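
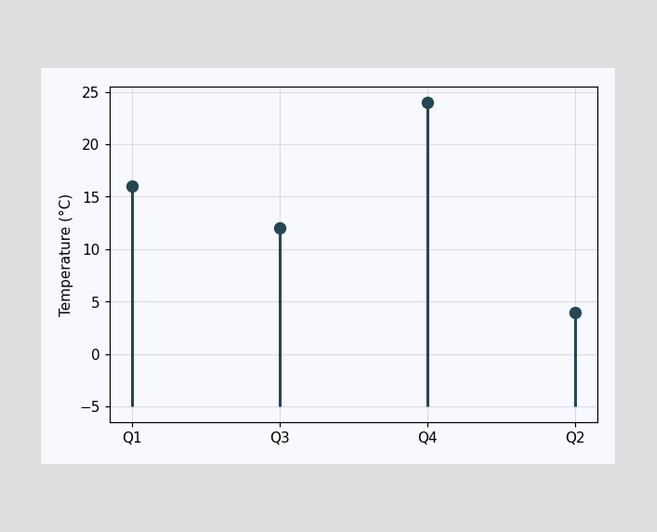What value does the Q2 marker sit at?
4°C

The Q2 marker sits at 4°C.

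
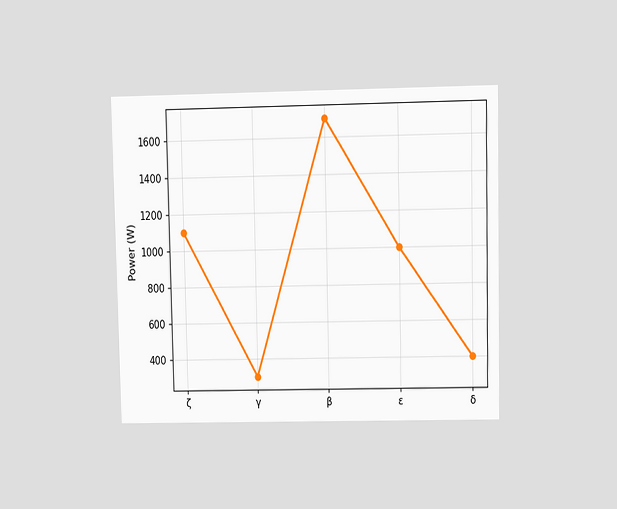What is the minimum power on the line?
The chart is viewed at a slight angle. The lowest point is at γ, and reading across to the y-axis gives 300W.

300W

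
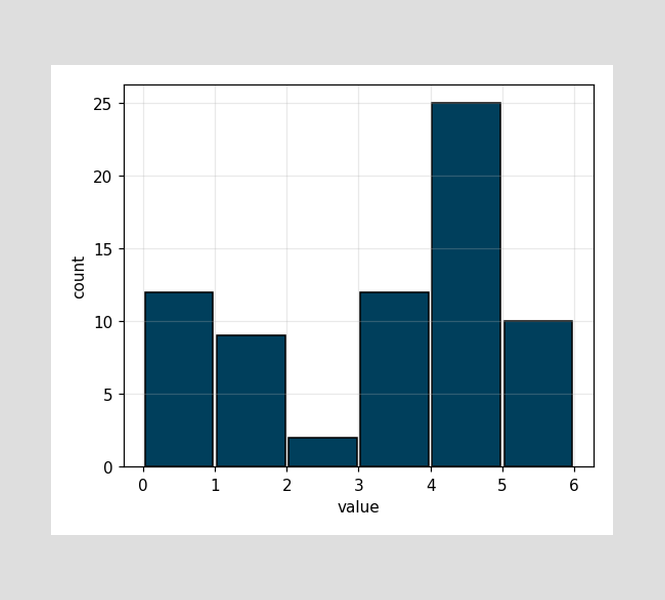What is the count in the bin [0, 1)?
The [0, 1) bin has height 12.

12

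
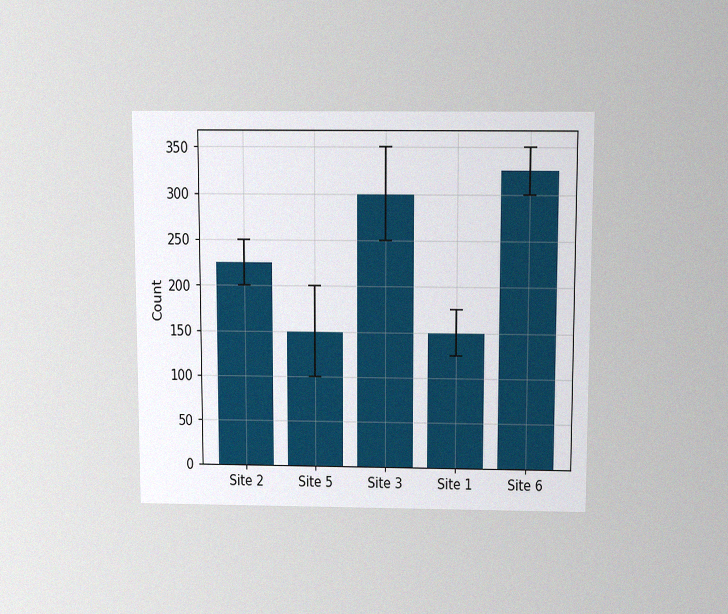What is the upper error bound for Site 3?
350

The chart is viewed slightly from above, with some photo noise. The Site 3 bar's upper whisker reaches 350.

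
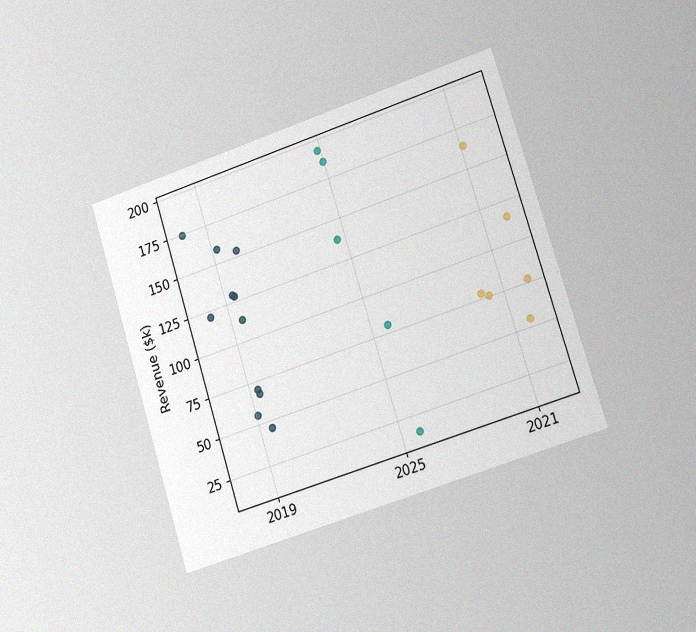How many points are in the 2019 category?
The chart is tilted about 17° counter-clockwise and viewed slightly from the right, with some photo noise. Counting the markers in the 2019 column gives 11.

11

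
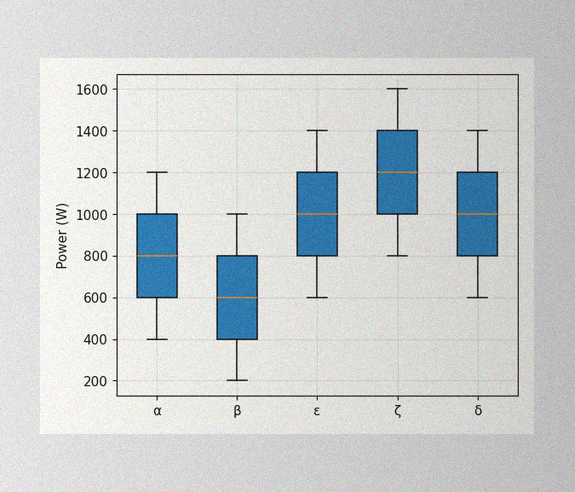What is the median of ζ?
1200W

The image has some photo noise and uneven lighting. The median line in the ζ box sits at 1200W.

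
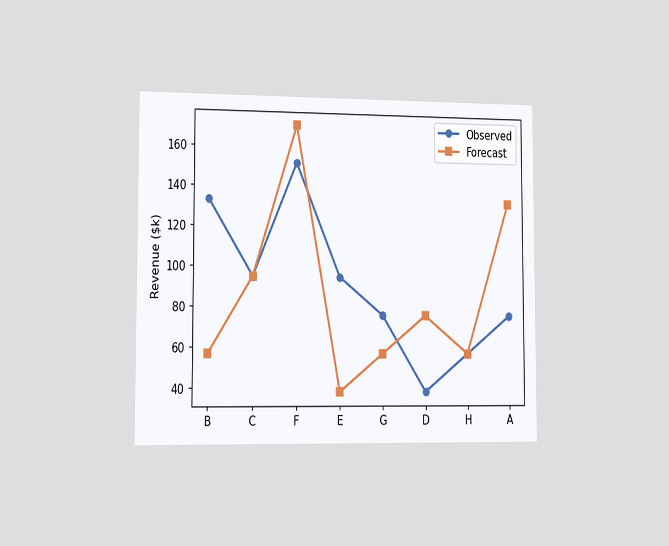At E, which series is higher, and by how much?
Observed, by $57k

The chart is viewed slightly from the left. At E, Observed sits above the other line by $57k.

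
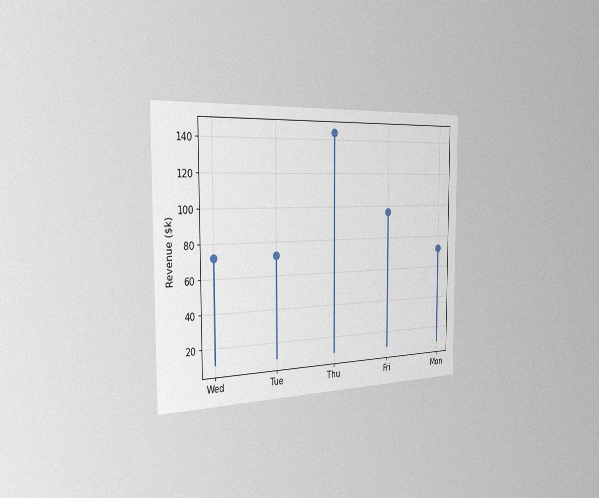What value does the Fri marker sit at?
$96k

The chart is viewed slightly from the left, with some photo noise. The Fri marker sits at $96k.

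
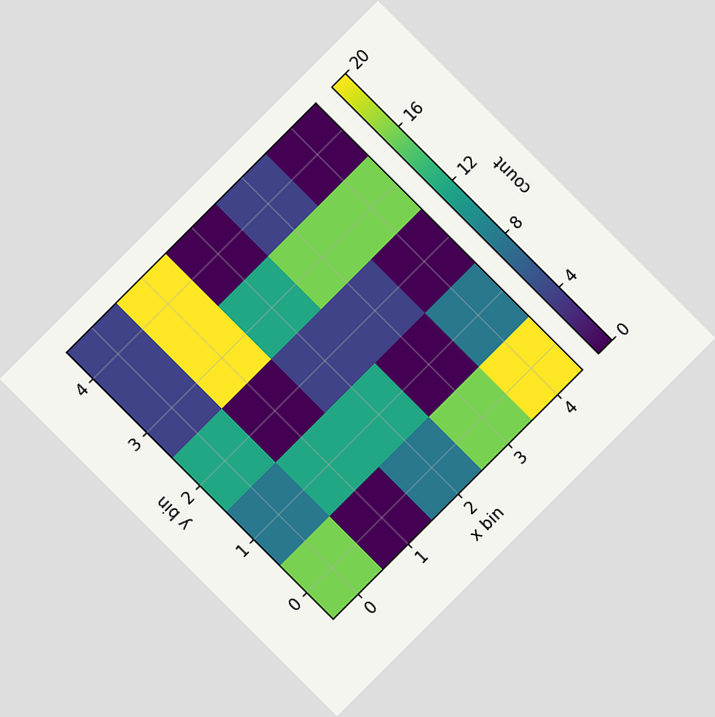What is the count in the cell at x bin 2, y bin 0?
8

The chart is tilted about 45° counter-clockwise. Matching the cell (2, 0) against the colorbar gives 8.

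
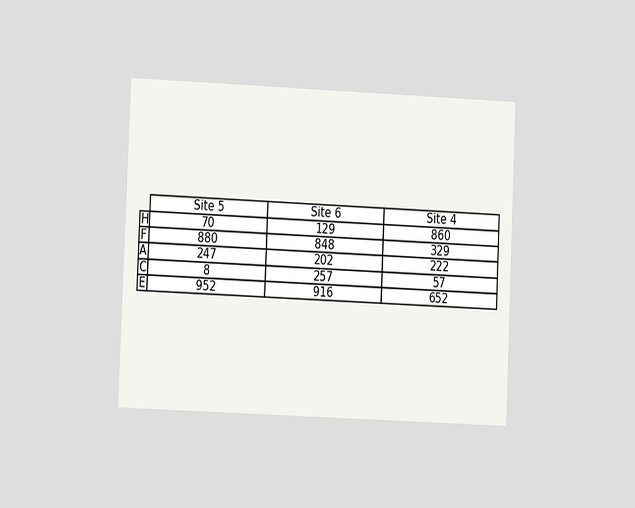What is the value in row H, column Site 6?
129

The chart is tilted about 2° clockwise and viewed at a slight angle. The (H, Site 6) cell reads 129.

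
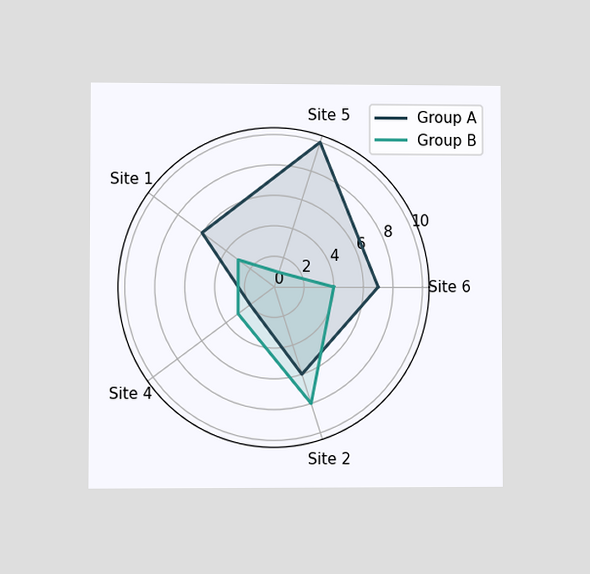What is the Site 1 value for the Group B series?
3

The chart is viewed at a slight angle. On the Site 1 axis, Group B reaches 3.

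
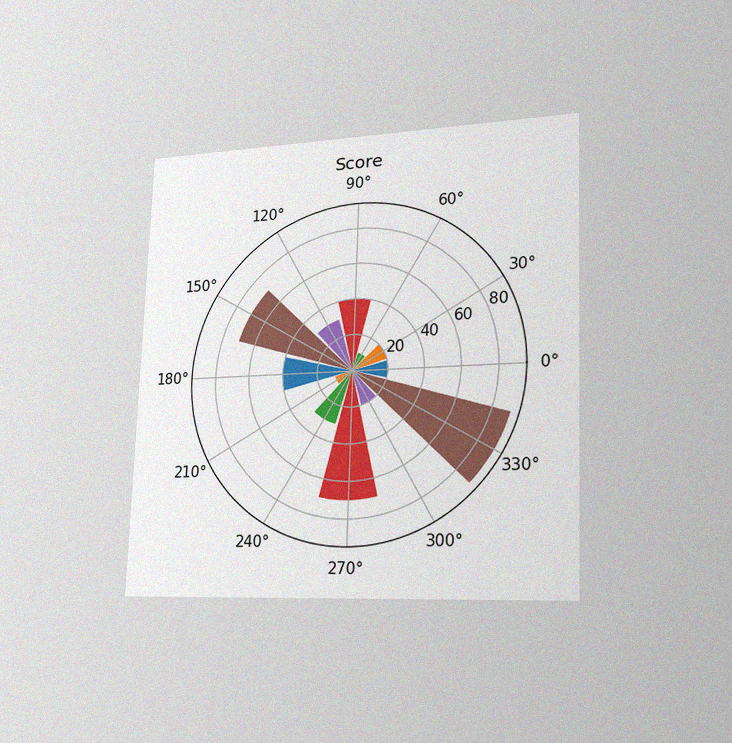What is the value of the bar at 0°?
20

The chart is tilted about 2° clockwise and viewed slightly from the right, with some photo noise. The bar at 0° reaches 20 on the radial axis.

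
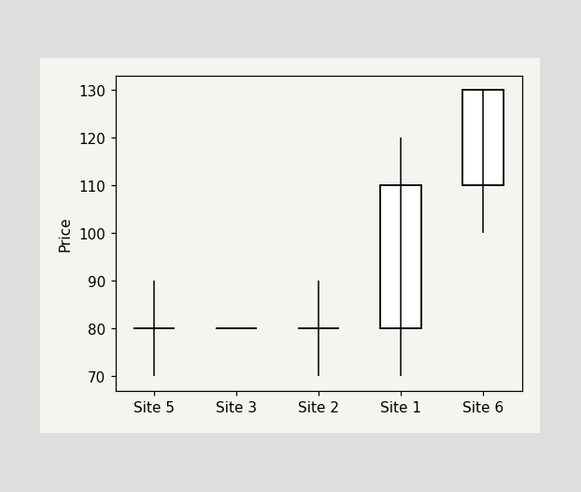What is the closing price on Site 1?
The Site 1 candle closes at 110.

110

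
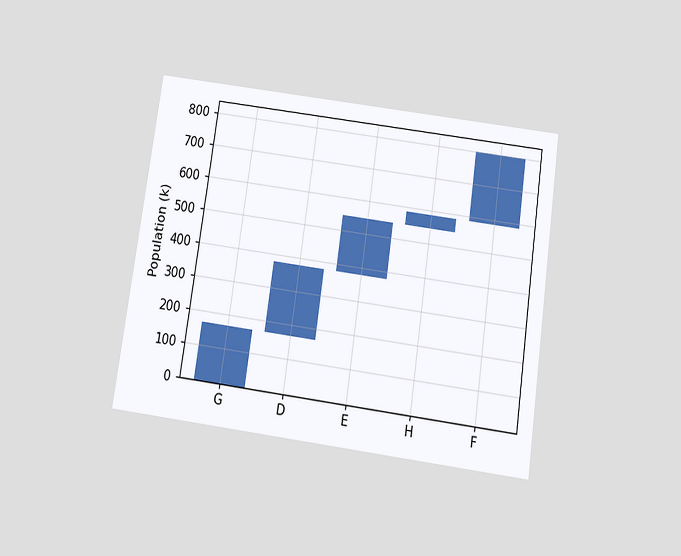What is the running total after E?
The chart is tilted about 8° clockwise and viewed slightly from below. After E the running total reaches 546k.

546k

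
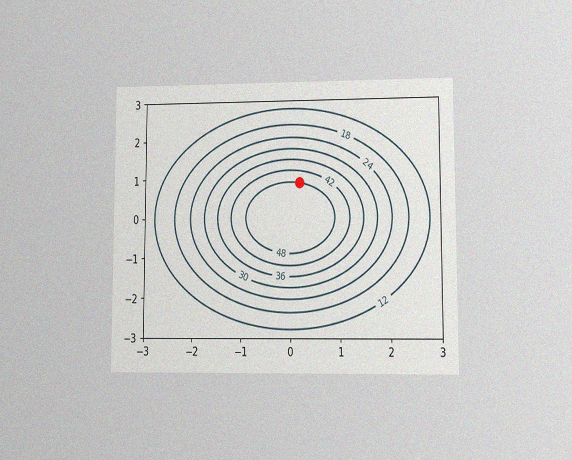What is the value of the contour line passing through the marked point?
48

The chart is viewed at a slight angle, with some photo noise. The marked point sits on the contour labelled 48.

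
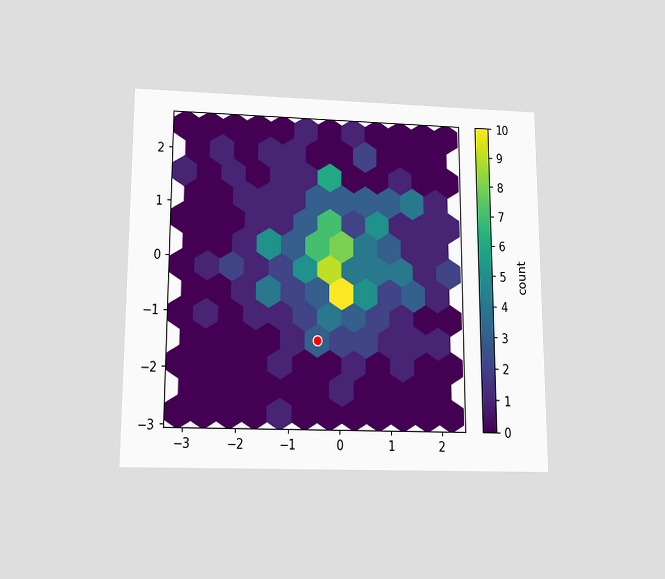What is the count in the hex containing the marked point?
3

The chart is viewed slightly from below. The marked hex reads 3 on the colorbar.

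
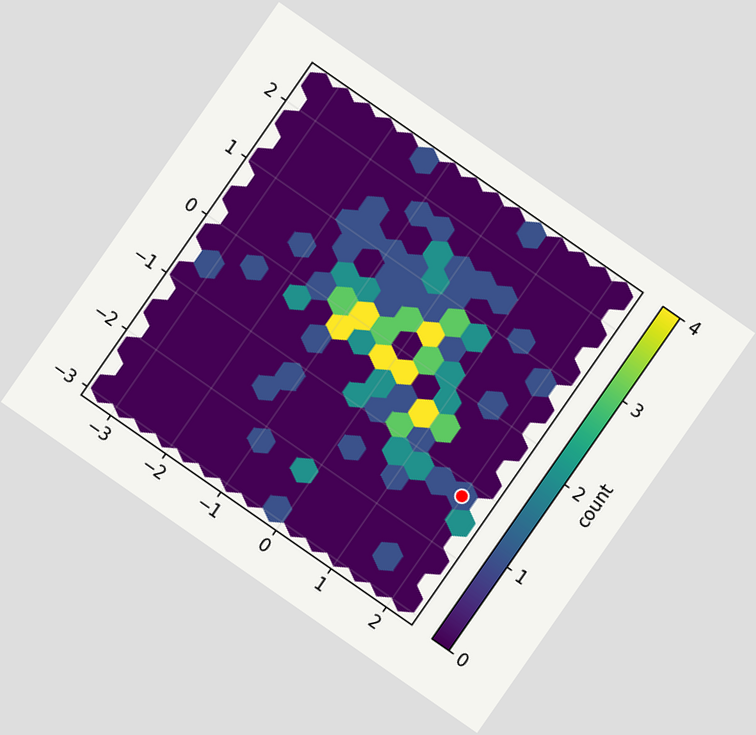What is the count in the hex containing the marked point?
The chart is tilted about 35° clockwise. The marked hex reads 1 on the colorbar.

1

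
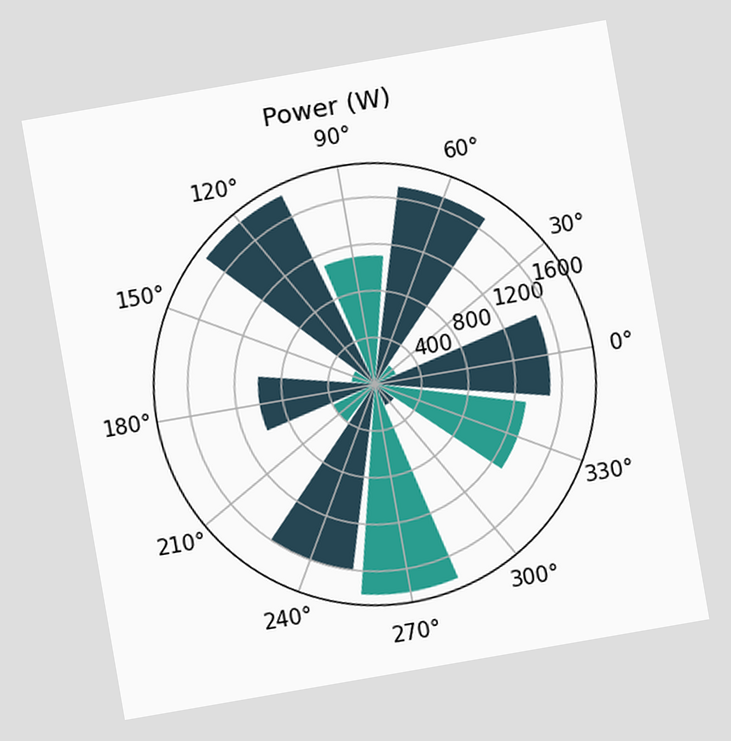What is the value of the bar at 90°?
1100W

The chart is tilted about 10° counter-clockwise. The bar at 90° reaches 1100W on the radial axis.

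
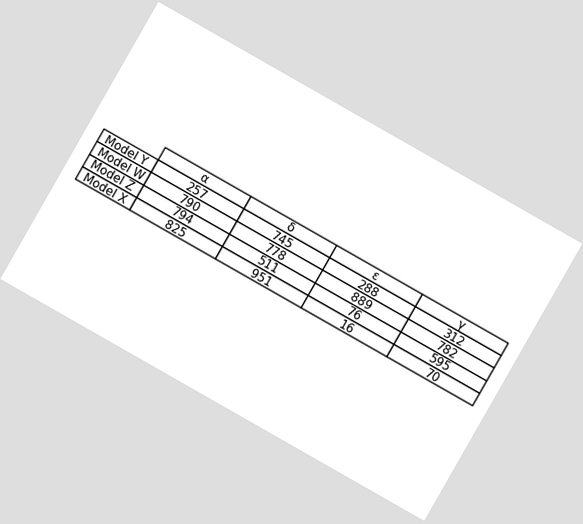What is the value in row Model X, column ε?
The chart is tilted about 30° clockwise. The (Model X, ε) cell reads 16.

16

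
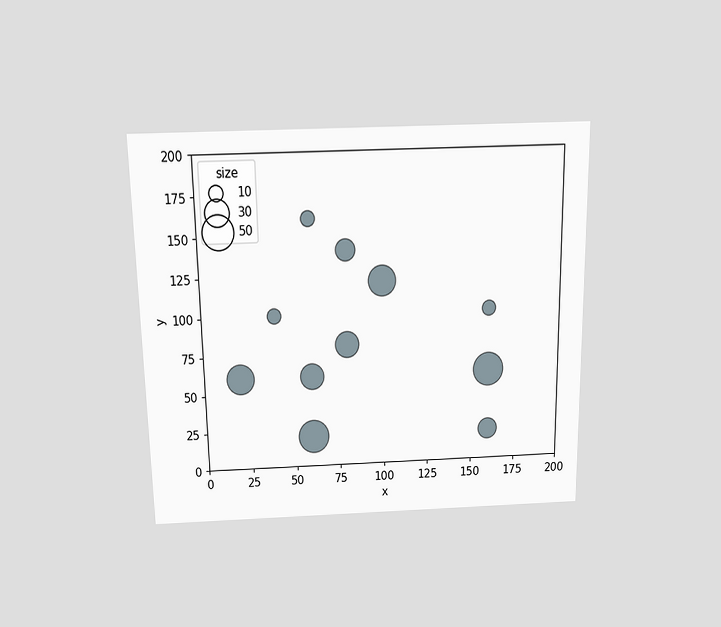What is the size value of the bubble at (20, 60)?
The chart is viewed slightly from above. Matching the bubble at (20, 60) against the size legend gives 40.

40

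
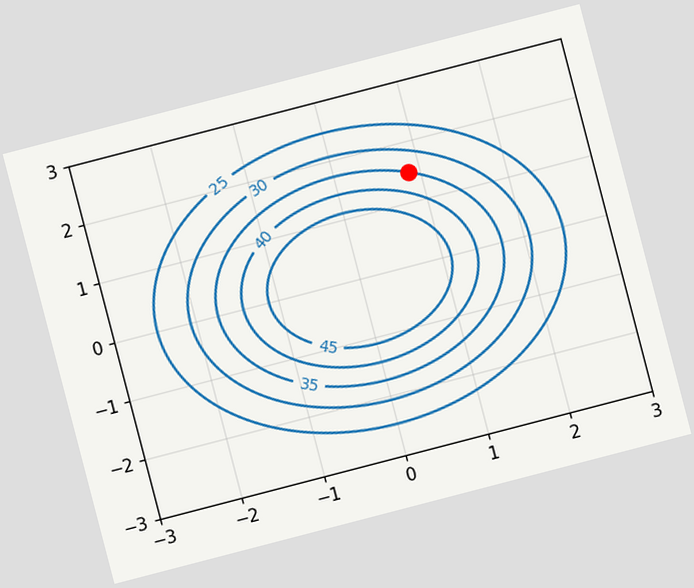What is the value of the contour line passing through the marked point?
35

The chart is tilted about 15° counter-clockwise. The marked point sits on the contour labelled 35.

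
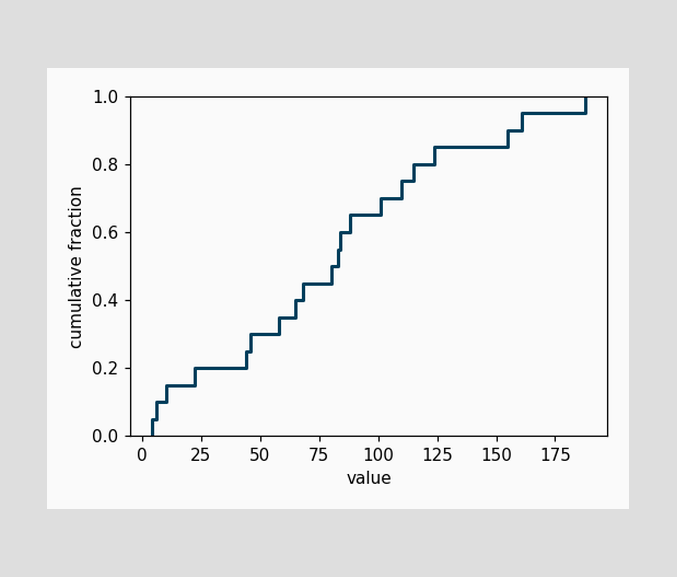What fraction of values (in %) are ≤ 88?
65%

At x=88 the ECDF step is at 65%.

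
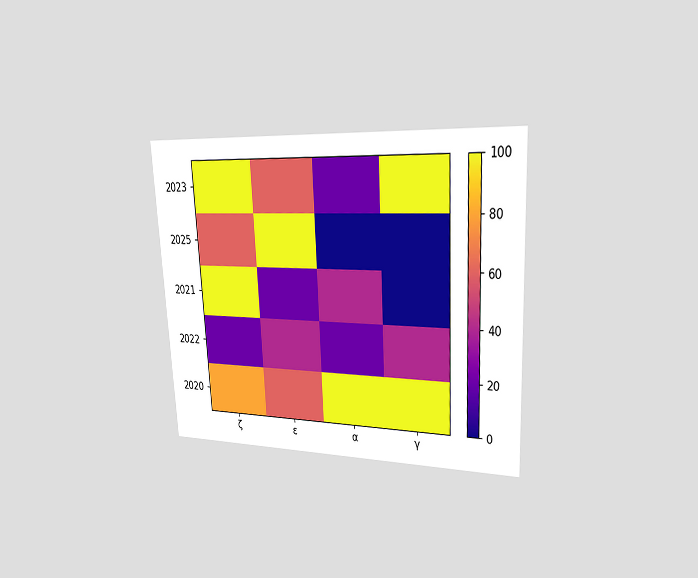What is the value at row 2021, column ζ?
The chart is tilted about 3° counter-clockwise and viewed slightly from the right. Matching cell (2021, ζ) against the colorbar gives 100.

100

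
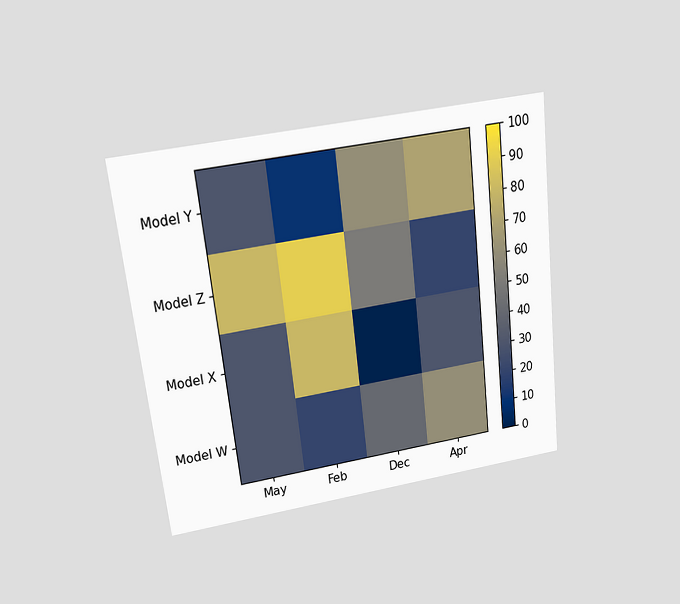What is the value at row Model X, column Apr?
The chart is tilted about 7° counter-clockwise and viewed slightly from above. Matching cell (Model X, Apr) against the colorbar gives 30.

30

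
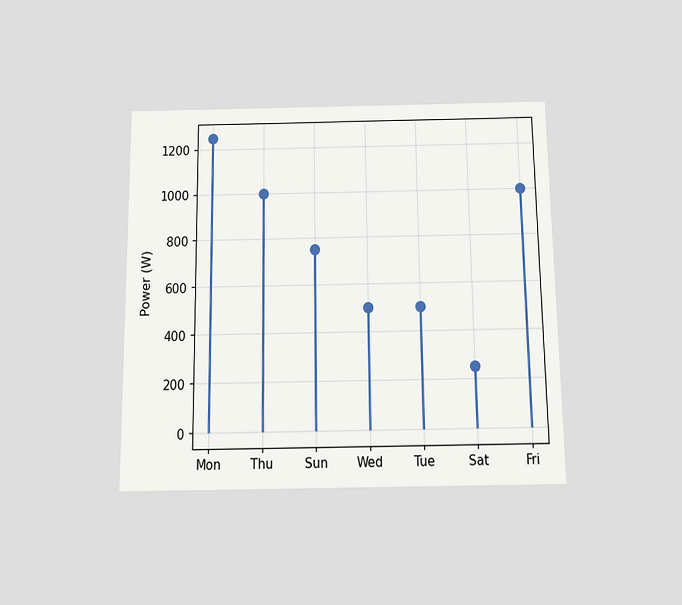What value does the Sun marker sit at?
750W

The chart is viewed slightly from below. The Sun marker sits at 750W.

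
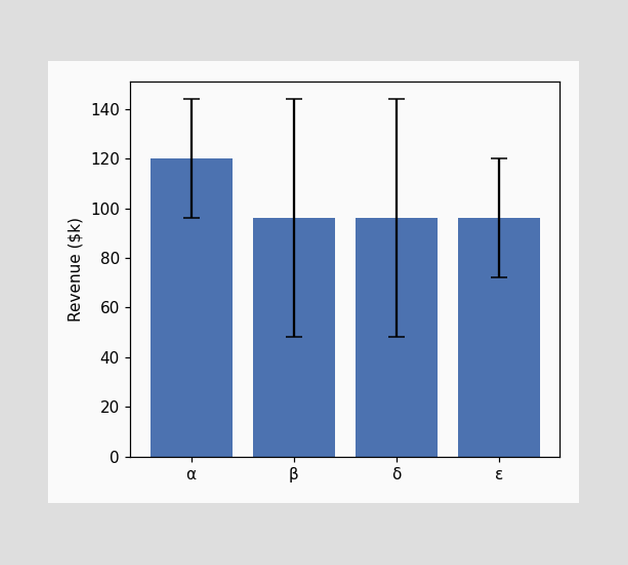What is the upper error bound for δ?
$144k

The δ bar's upper whisker reaches $144k.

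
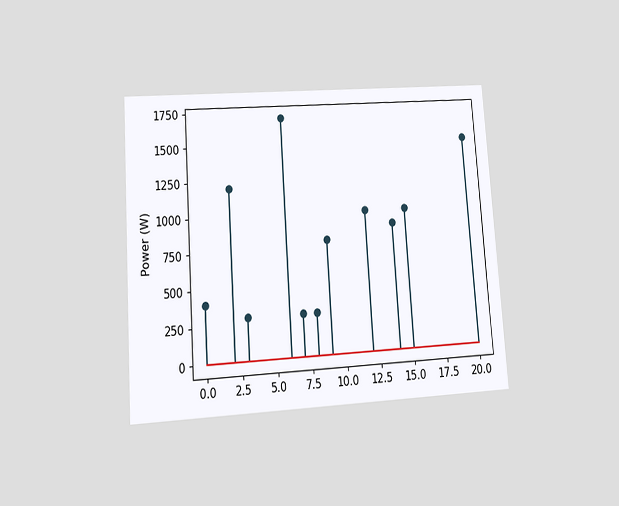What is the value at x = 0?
The chart is tilted about 4° counter-clockwise and viewed at a slight angle. The stem at x=0 reaches 400W.

400W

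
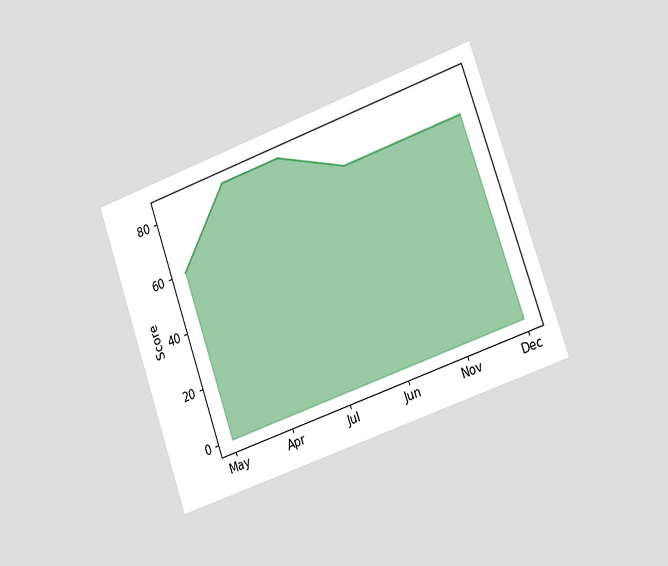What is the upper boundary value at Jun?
The chart is tilted about 19° counter-clockwise and viewed slightly from the right. At Jun the upper boundary is at 72.

72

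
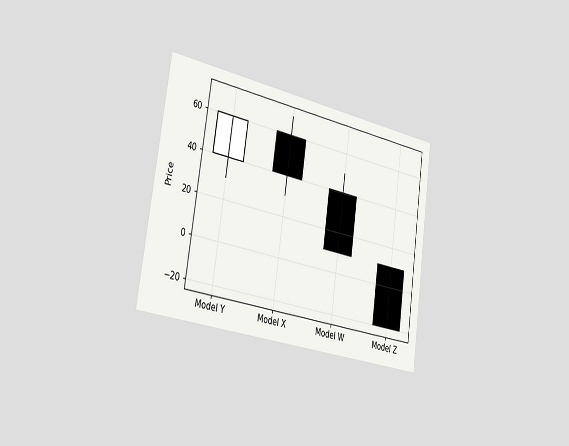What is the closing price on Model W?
The chart is tilted about 8° clockwise and viewed slightly from the left. The Model W candle closes at 10.

10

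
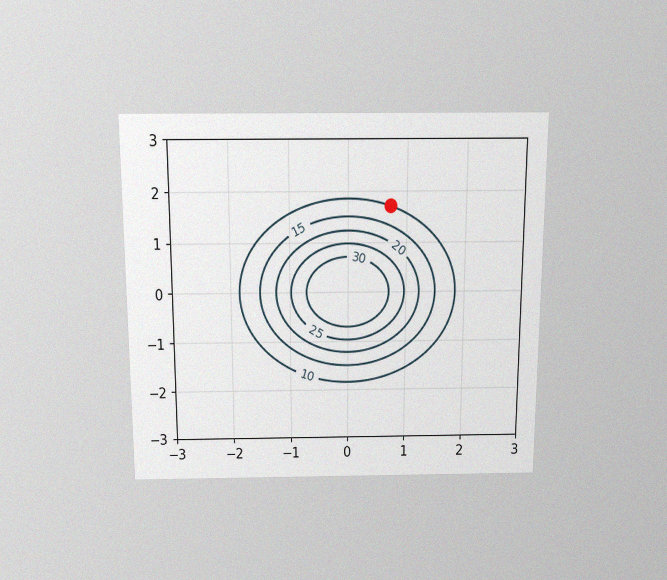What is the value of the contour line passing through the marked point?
10

The chart is viewed slightly from above, with some photo noise. The marked point sits on the contour labelled 10.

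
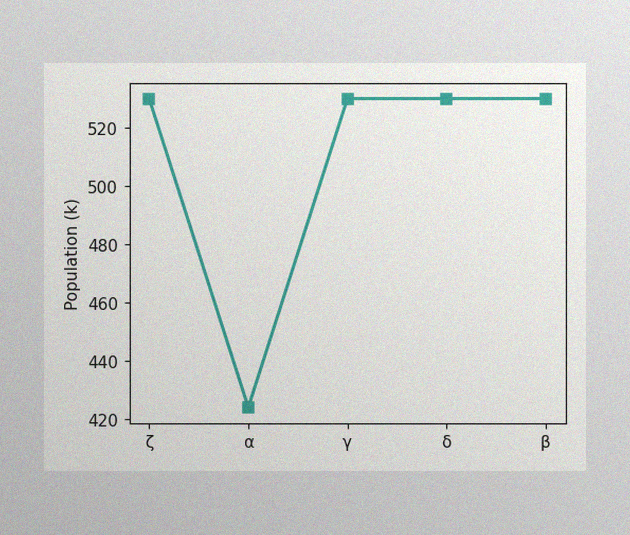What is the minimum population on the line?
424k

The image has some photo noise and uneven lighting. The lowest point is at α, and reading across to the y-axis gives 424k.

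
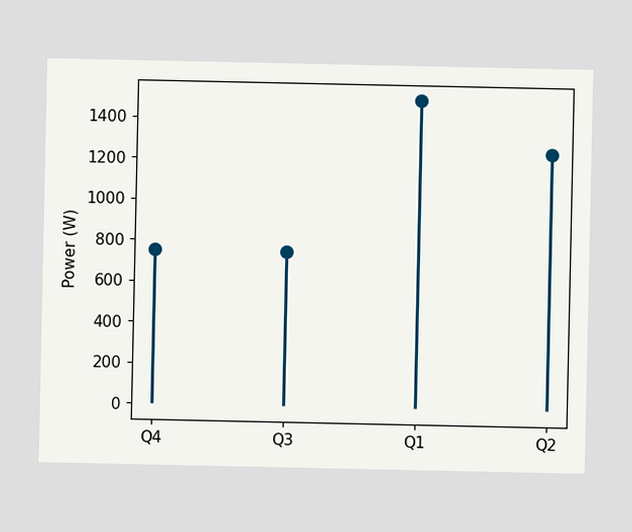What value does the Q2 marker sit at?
1250W

The Q2 marker sits at 1250W.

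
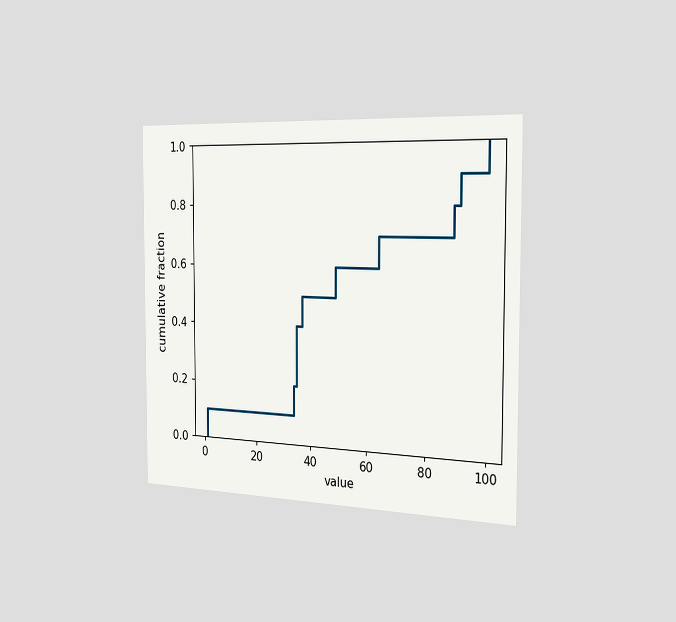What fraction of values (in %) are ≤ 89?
The chart is viewed slightly from the right. At x=89 the ECDF step is at 80%.

80%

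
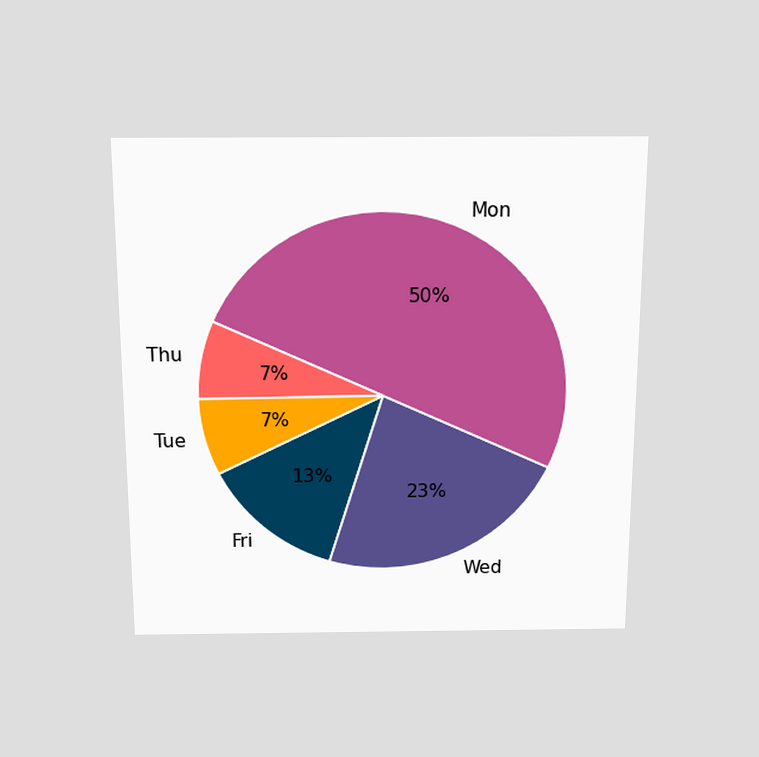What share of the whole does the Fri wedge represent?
The chart is viewed slightly from above. The Fri slice takes up 13% of the pie.

13%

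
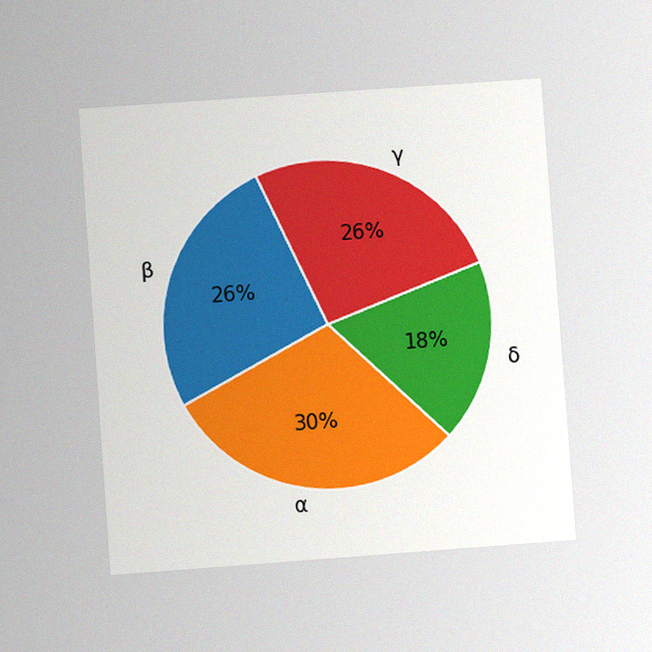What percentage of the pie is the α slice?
The chart is tilted about 4° counter-clockwise and viewed at a slight angle, with some photo noise. The α slice takes up 30% of the pie.

30%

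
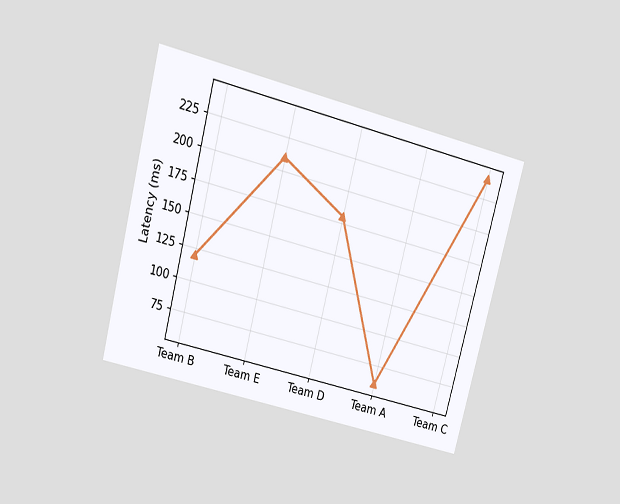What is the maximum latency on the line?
240ms

The chart is tilted about 14° clockwise and viewed slightly from above. The highest point is at Team C, and reading across to the y-axis gives 240ms.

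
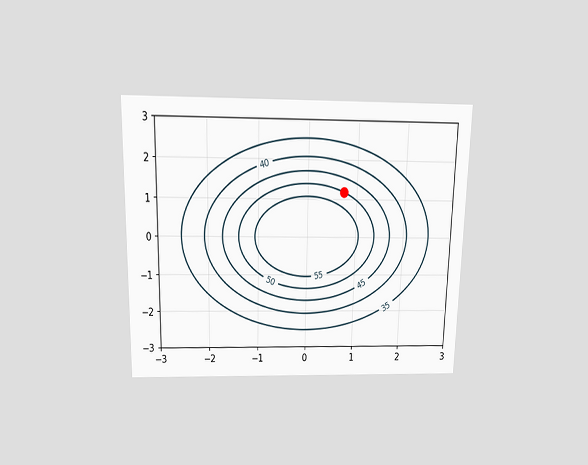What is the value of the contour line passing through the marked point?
50

The chart is viewed slightly from above. The marked point sits on the contour labelled 50.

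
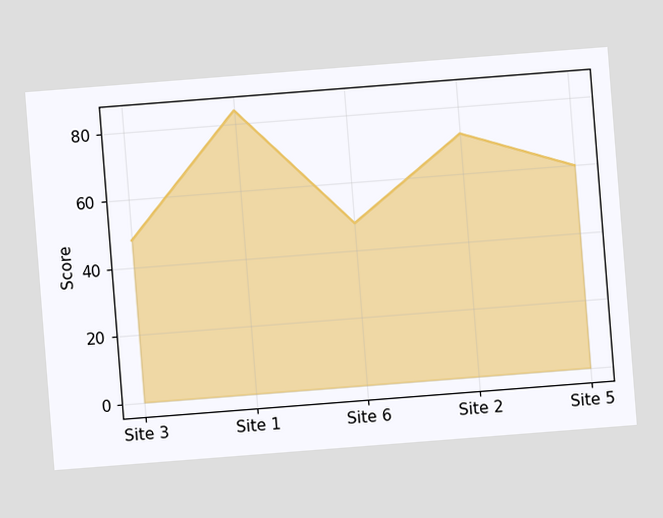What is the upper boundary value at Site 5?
60

The chart is tilted about 4° counter-clockwise. At Site 5 the upper boundary is at 60.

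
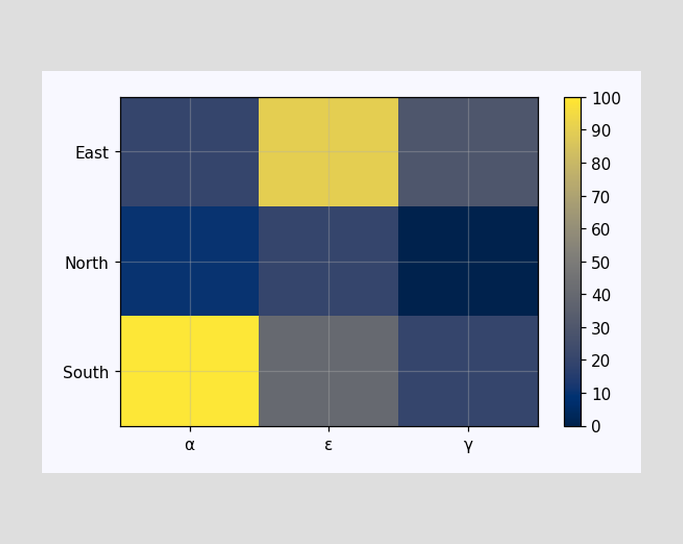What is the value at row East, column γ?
Matching cell (East, γ) against the colorbar gives 30.

30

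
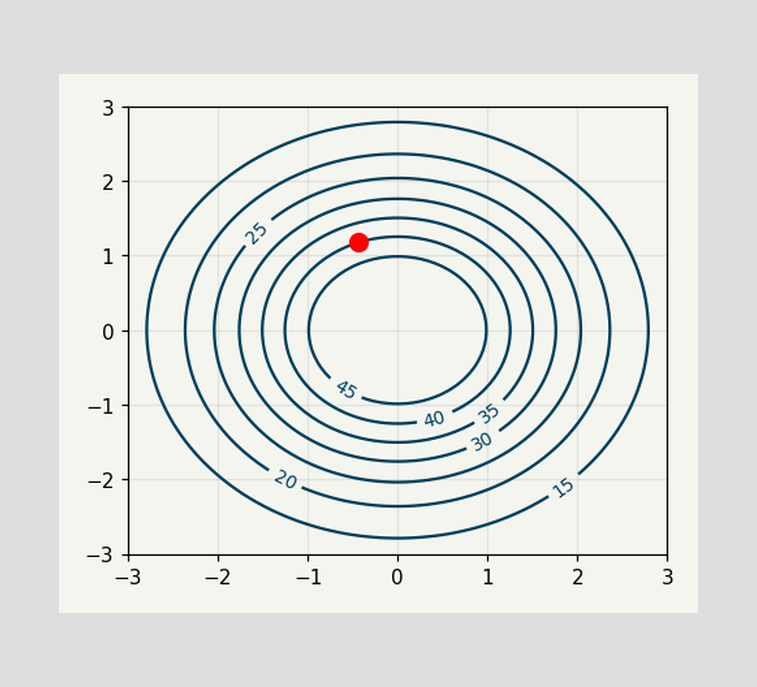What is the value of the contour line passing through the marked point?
The marked point sits on the contour labelled 40.

40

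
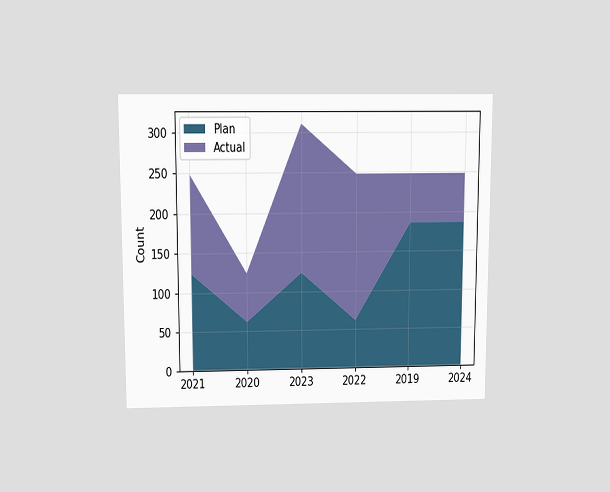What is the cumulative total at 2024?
248

The chart is viewed slightly from above. The stacked total at 2024 reaches 248.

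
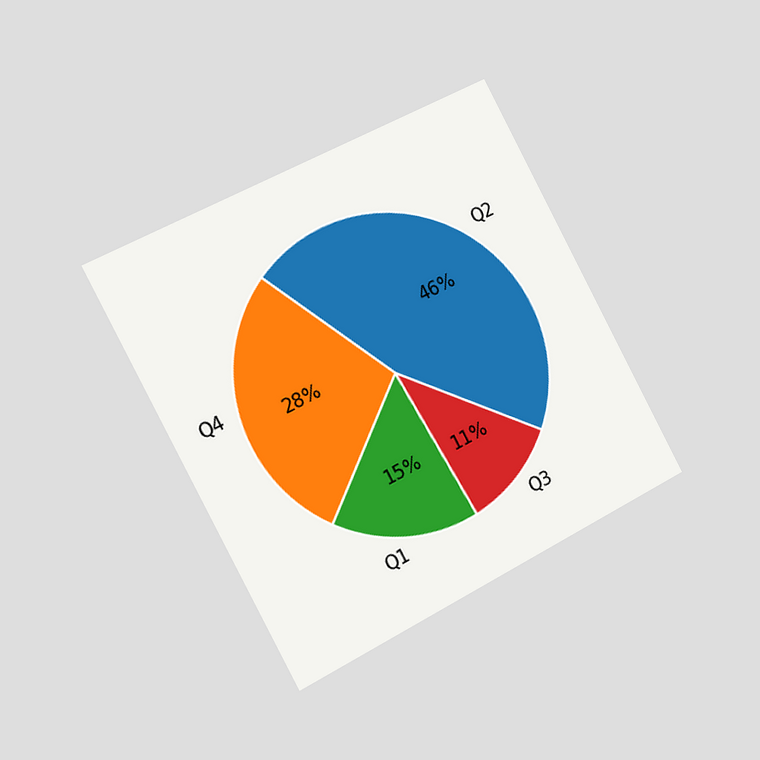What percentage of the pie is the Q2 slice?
46%

The chart is tilted about 28° counter-clockwise and viewed slightly from the left. The Q2 slice takes up 46% of the pie.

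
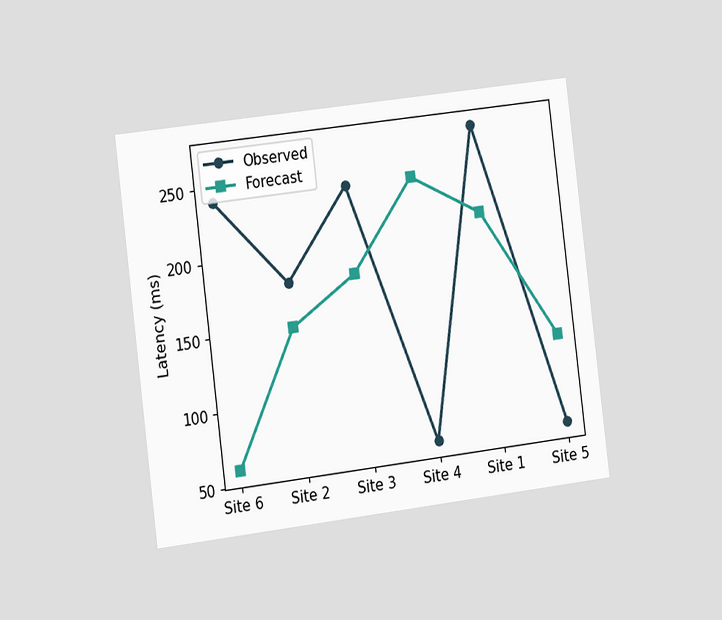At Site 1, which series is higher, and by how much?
Observed, by 60ms

The chart is tilted about 7° counter-clockwise and viewed slightly from the left. At Site 1, Observed sits above the other line by 60ms.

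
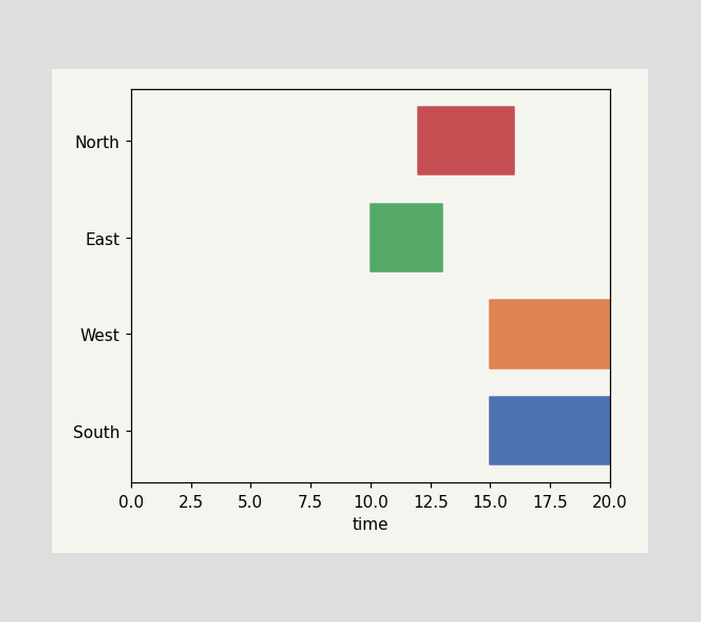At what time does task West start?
The West bar begins at t=15.

15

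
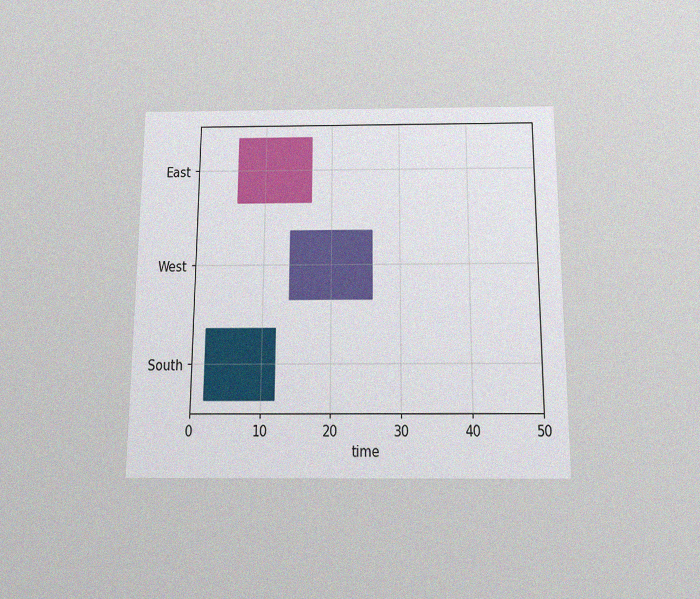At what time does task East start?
6

The chart is viewed slightly from below, with some photo noise. The East bar begins at t=6.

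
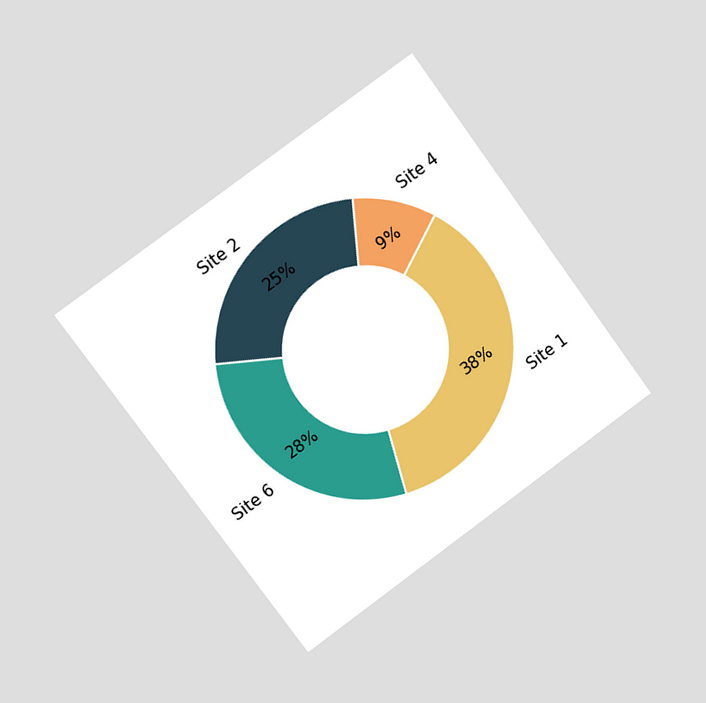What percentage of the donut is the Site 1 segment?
38%

The chart is tilted about 36° counter-clockwise and viewed slightly from the left. The Site 1 segment takes up 38% of the ring.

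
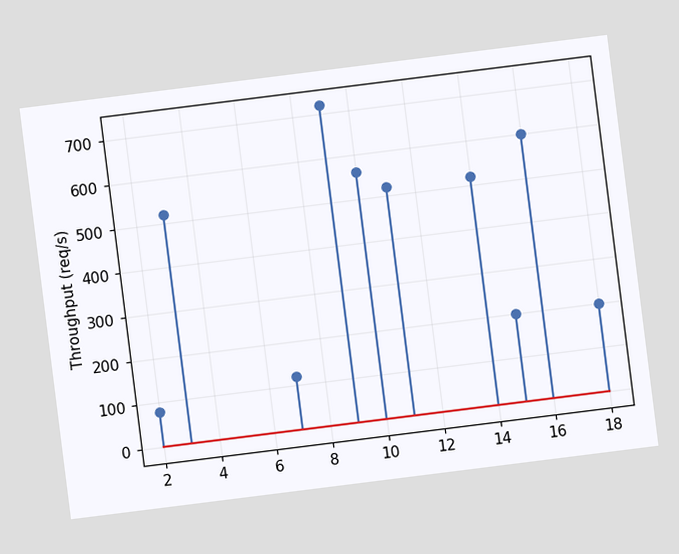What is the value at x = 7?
120req/s

The chart is tilted about 7° counter-clockwise. The stem at x=7 reaches 120req/s.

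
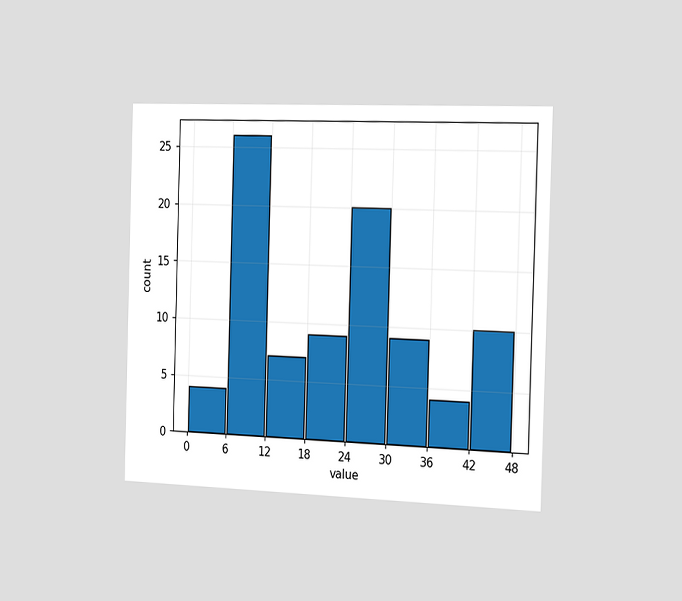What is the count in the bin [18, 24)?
The chart is viewed slightly from the right. The [18, 24) bin has height 9.

9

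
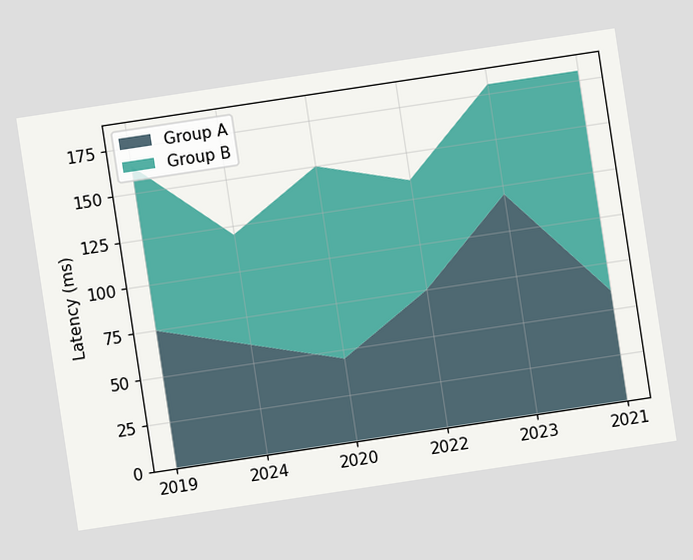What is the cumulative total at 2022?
135ms

The chart is tilted about 9° counter-clockwise. The stacked total at 2022 reaches 135ms.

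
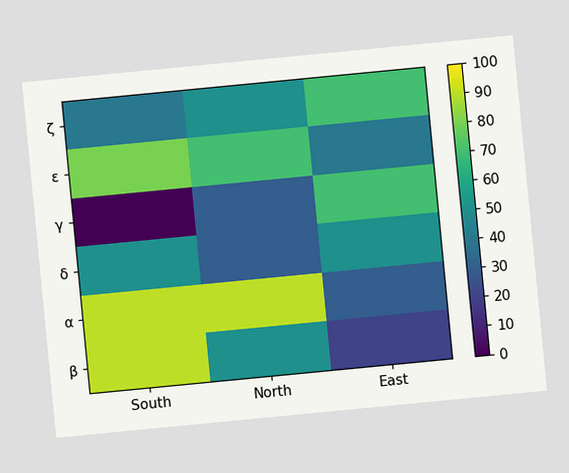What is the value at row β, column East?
The chart is tilted about 5° counter-clockwise. Matching cell (β, East) against the colorbar gives 20.

20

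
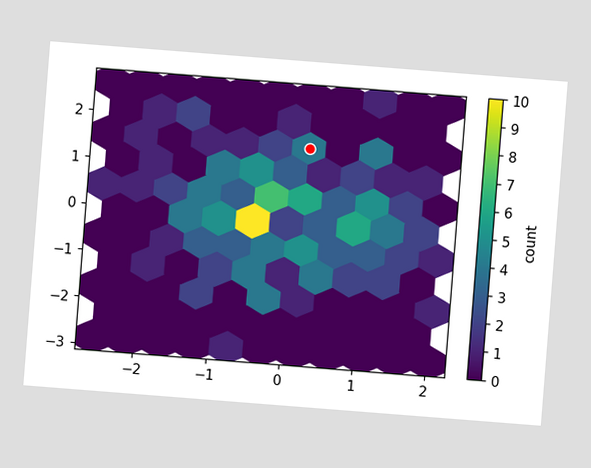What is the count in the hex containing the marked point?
4

The chart is tilted about 4° clockwise. The marked hex reads 4 on the colorbar.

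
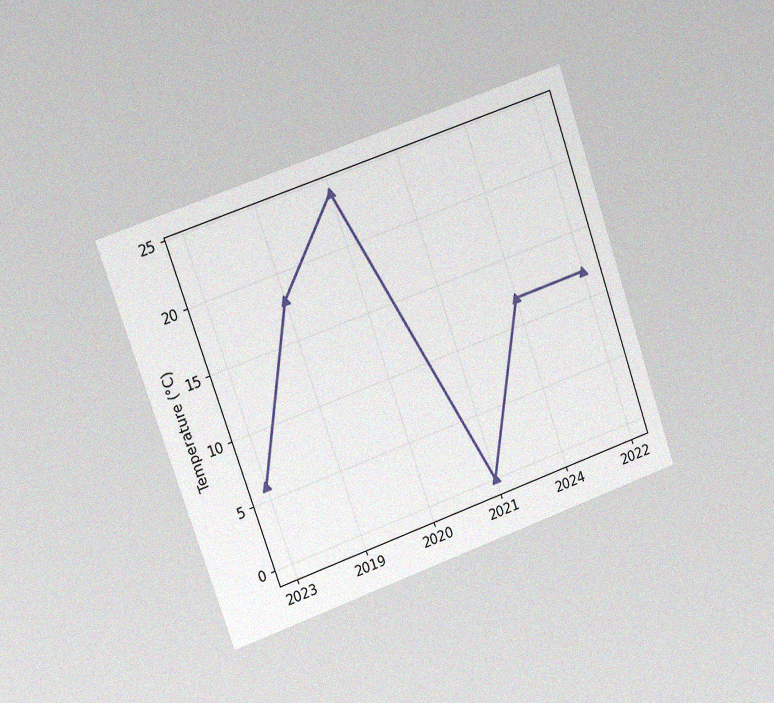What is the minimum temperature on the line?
0°C

The chart is tilted about 19° counter-clockwise and viewed slightly from the left, with some photo noise. The lowest point is at 2021, and reading across to the y-axis gives 0°C.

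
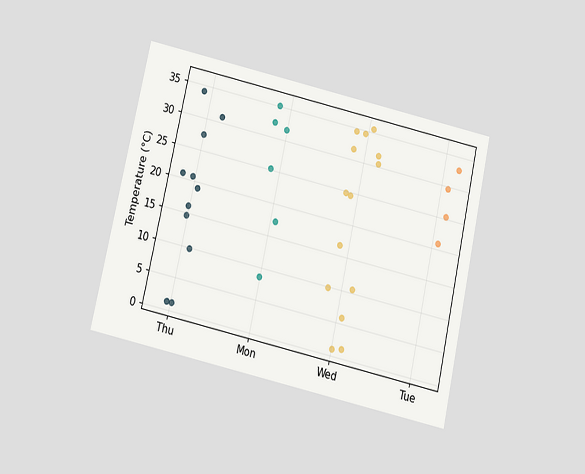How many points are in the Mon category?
6

The chart is tilted about 13° clockwise and viewed slightly from below. Counting the markers in the Mon column gives 6.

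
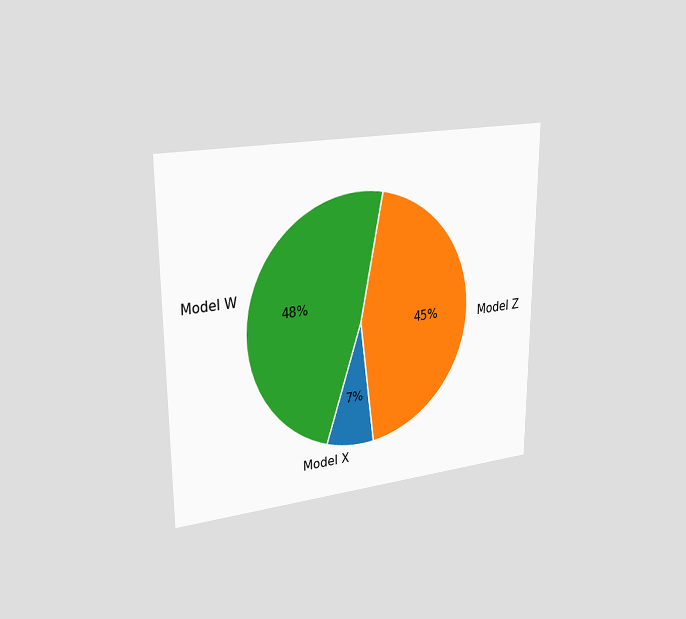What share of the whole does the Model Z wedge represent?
The chart is viewed slightly from the left. The Model Z slice takes up 45% of the pie.

45%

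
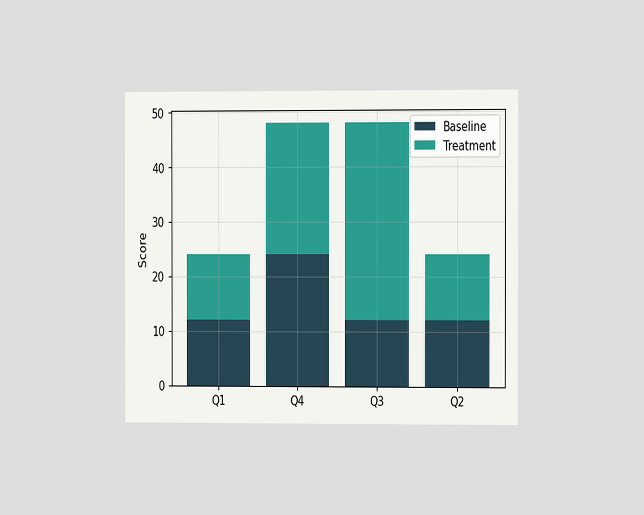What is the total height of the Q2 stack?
The chart is viewed at a slight angle. The Q2 stack's top reaches 24 on the y-axis.

24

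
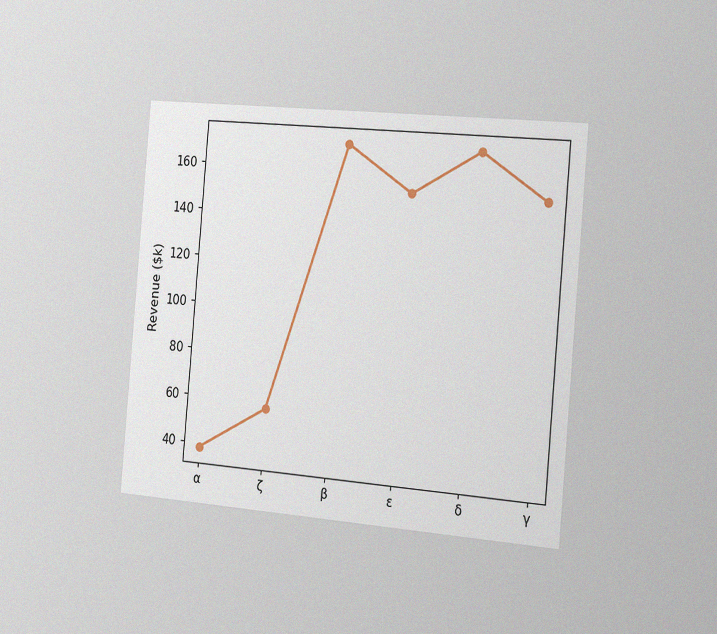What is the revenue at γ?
$152k

The chart is tilted about 5° clockwise and viewed slightly from the right, with some photo noise. At γ, the line is at $152k.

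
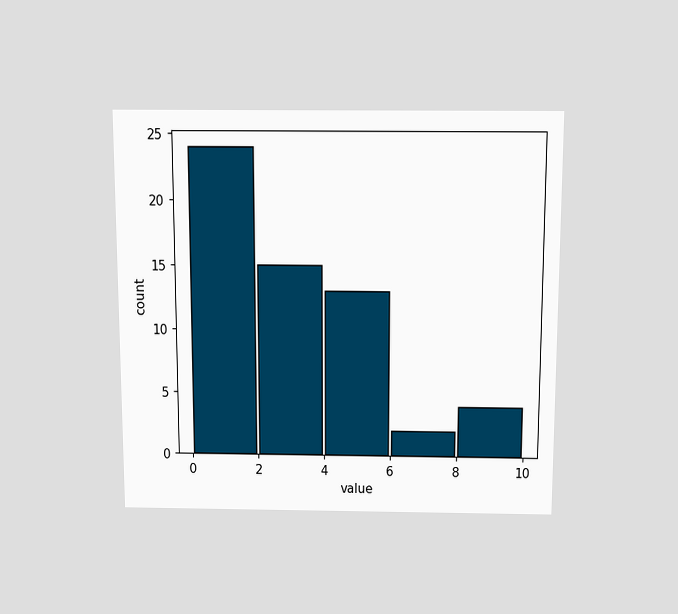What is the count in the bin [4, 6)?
13

The chart is viewed slightly from above. The [4, 6) bin has height 13.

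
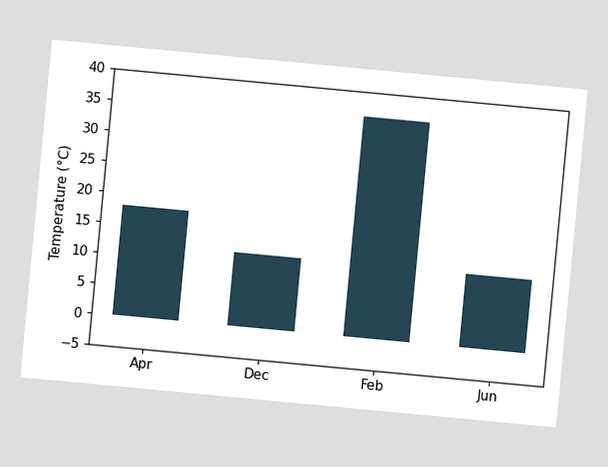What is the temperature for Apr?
18°C

The chart is tilted about 5° clockwise. Reading along the chart's y-axis, the Apr bar reaches 18°C.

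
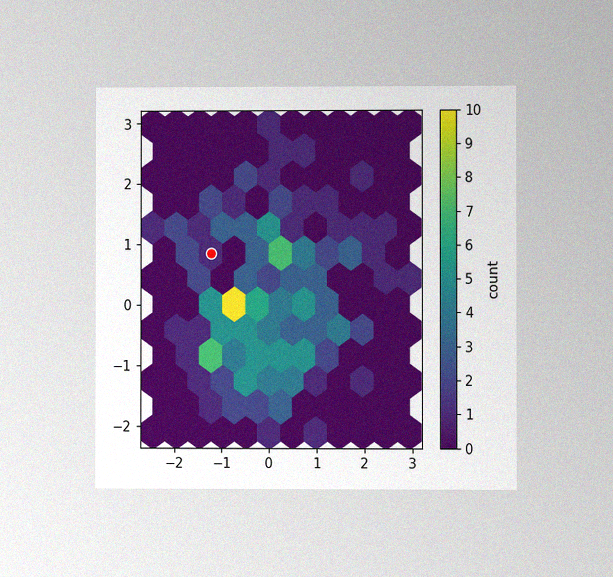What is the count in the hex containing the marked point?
The chart is viewed at a slight angle, with some photo noise. The marked hex reads 1 on the colorbar.

1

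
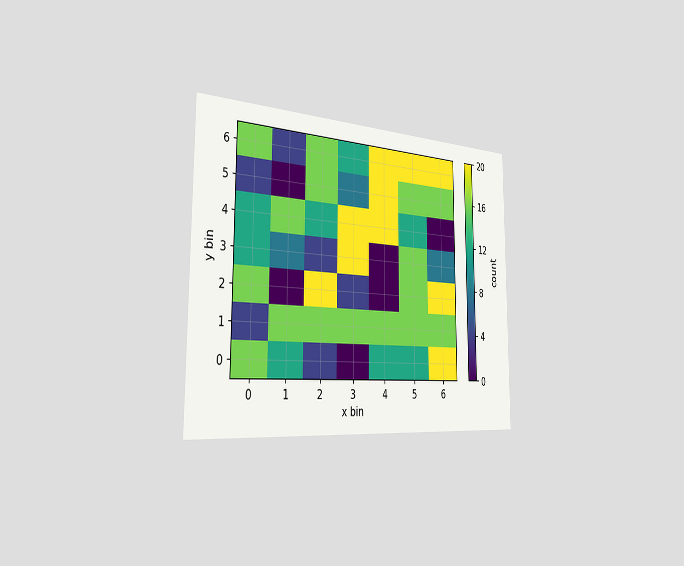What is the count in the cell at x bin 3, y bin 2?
The chart is viewed slightly from the left. Matching the cell (3, 2) against the colorbar gives 4.

4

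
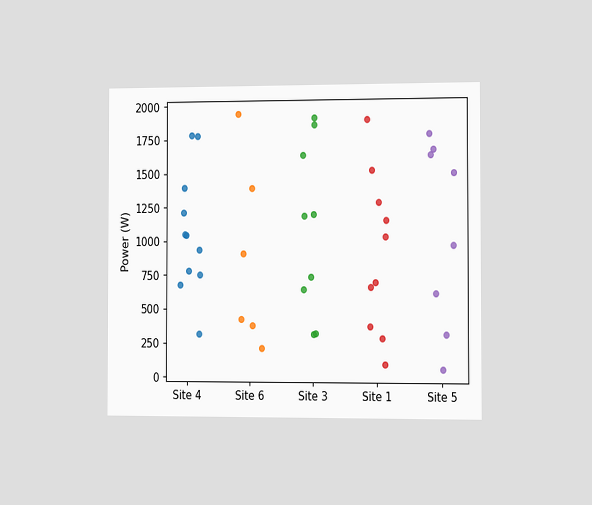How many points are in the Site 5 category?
8

The chart is viewed slightly from the right. Counting the markers in the Site 5 column gives 8.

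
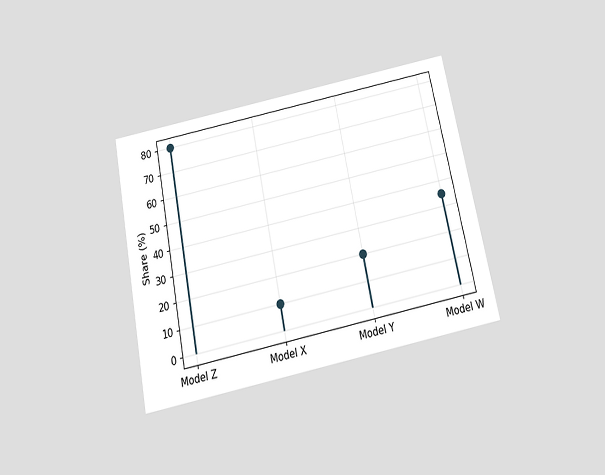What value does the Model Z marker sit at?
80%

The chart is tilted about 11° counter-clockwise and viewed slightly from below. The Model Z marker sits at 80%.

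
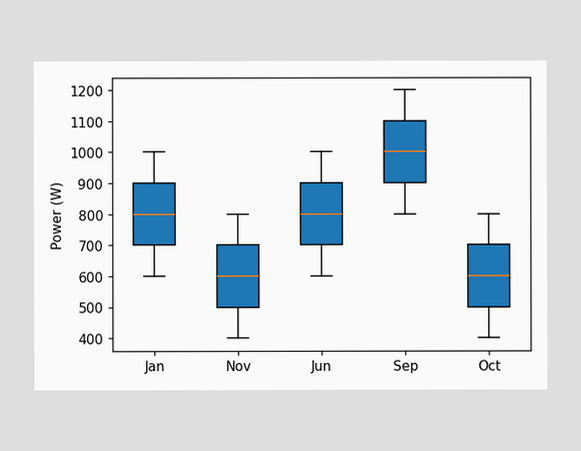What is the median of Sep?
1000W

The median line in the Sep box sits at 1000W.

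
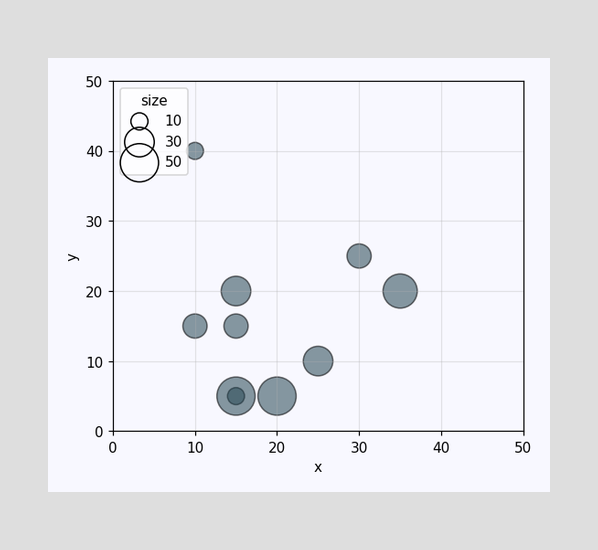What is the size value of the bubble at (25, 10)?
30

Matching the bubble at (25, 10) against the size legend gives 30.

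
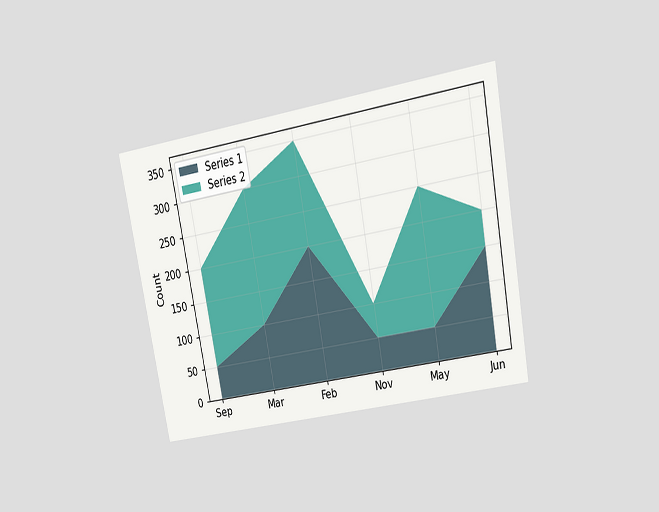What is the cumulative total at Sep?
200

The chart is tilted about 10° counter-clockwise and viewed at a slight angle. The stacked total at Sep reaches 200.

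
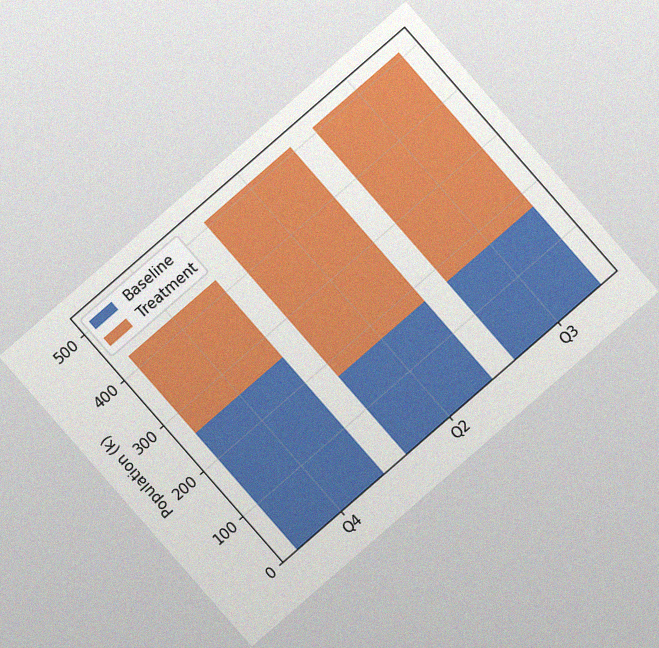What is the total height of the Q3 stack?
510k

The chart is tilted about 41° counter-clockwise, with some photo noise. The Q3 stack's top reaches 510k on the y-axis.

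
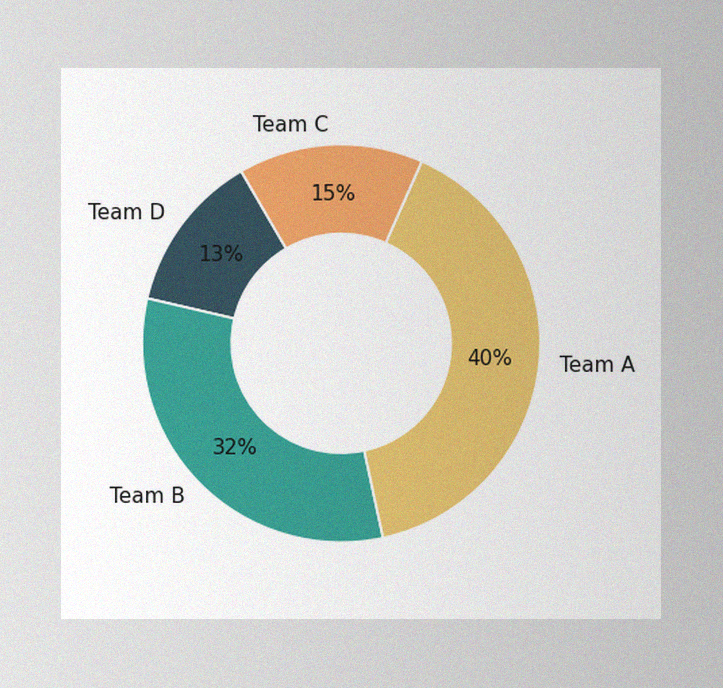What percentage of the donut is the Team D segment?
The image has some photo noise and uneven lighting. The Team D segment takes up 13% of the ring.

13%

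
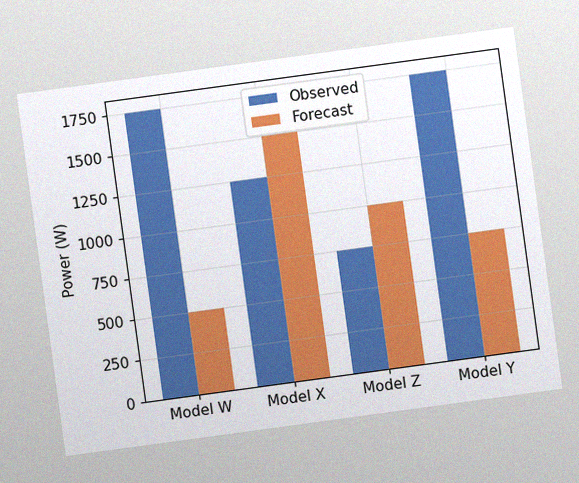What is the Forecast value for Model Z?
1000W

The chart is tilted about 8° counter-clockwise, with some photo noise. The Forecast bar at Model Z reaches 1000W on the y-axis.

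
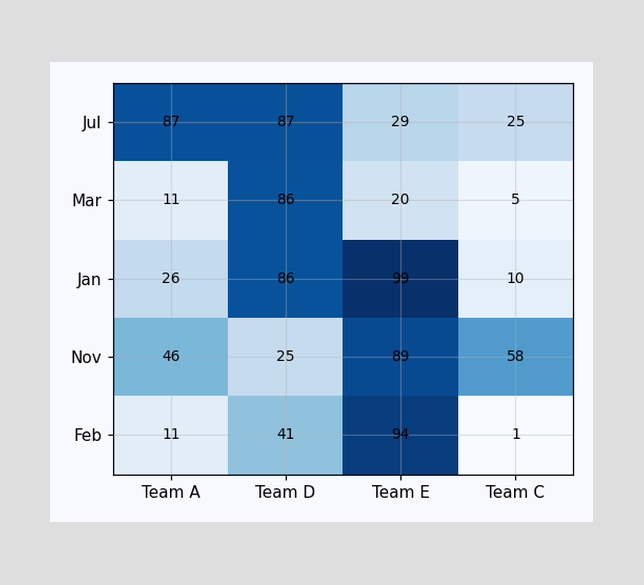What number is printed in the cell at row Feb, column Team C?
The (Feb, Team C) cell reads 1.

1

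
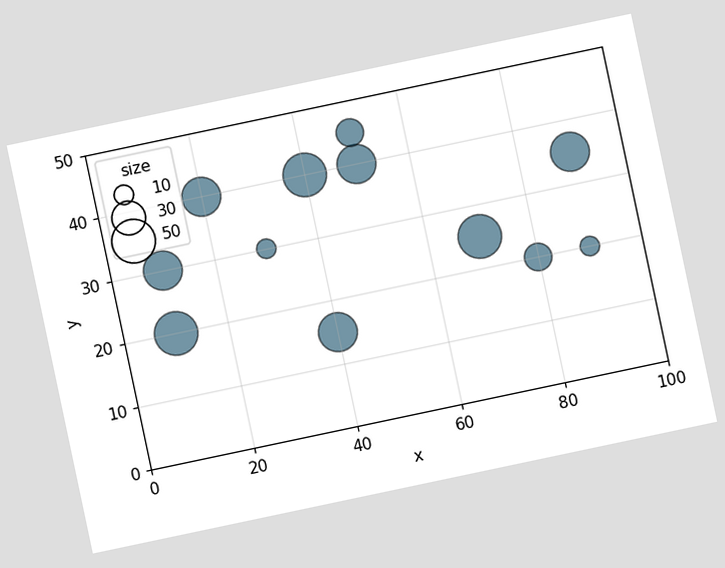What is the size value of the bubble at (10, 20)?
The chart is tilted about 12° counter-clockwise. Matching the bubble at (10, 20) against the size legend gives 50.

50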